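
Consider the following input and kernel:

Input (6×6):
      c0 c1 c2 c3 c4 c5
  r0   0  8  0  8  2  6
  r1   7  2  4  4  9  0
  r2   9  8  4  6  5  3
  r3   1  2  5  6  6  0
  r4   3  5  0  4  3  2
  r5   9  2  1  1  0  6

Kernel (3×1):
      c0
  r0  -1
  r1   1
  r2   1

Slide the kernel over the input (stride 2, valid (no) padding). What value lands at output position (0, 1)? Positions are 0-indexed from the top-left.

8

The receptive field on the input at this output position is [0 / 4 / 4]. Elementwise product with the kernel and sum: 0·-1 + 4·1 + 4·1.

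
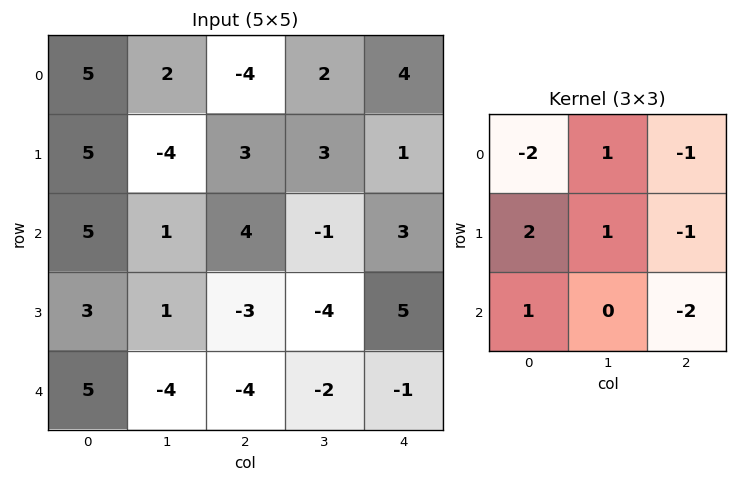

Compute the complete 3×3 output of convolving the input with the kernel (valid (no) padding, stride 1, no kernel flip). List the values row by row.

-4 -15 12
-1 24 -13
10 6 -29

Output[0,0]: The receptive field on the input at this output position is [5 2 -4 / 5 -4 3 / 5 1 4]. Elementwise product with the kernel and sum: 5·-2 + 2·1 + -4·-1 + 5·2 + -4·1 + 3·-1 + 5·1 + 4·-2.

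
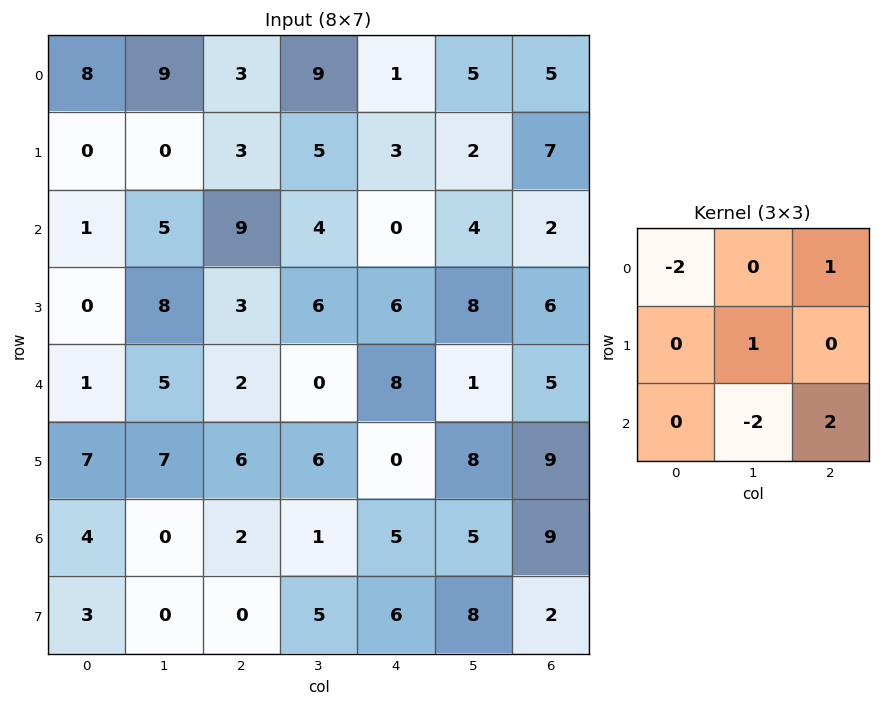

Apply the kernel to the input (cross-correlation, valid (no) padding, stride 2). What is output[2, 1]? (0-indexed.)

The receptive field on the input at this output position is [2 0 8 / 6 6 0 / 2 1 5]. Elementwise product with the kernel and sum: 2·-2 + 8·1 + 6·1 + 1·-2 + 5·2.

18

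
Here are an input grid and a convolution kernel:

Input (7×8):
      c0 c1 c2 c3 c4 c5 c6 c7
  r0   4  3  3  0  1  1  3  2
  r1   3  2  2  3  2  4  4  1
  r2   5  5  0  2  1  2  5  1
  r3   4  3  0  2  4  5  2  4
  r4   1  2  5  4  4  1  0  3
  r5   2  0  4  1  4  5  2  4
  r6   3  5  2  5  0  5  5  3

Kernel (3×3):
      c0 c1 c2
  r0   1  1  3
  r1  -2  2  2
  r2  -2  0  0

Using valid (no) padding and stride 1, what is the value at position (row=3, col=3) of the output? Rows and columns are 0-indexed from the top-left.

21

The receptive field on the input at this output position is [2 4 5 / 4 4 1 / 1 4 5]. Elementwise product with the kernel and sum: 2·1 + 4·1 + 5·3 + 4·-2 + 4·2 + 1·2 + 1·-2.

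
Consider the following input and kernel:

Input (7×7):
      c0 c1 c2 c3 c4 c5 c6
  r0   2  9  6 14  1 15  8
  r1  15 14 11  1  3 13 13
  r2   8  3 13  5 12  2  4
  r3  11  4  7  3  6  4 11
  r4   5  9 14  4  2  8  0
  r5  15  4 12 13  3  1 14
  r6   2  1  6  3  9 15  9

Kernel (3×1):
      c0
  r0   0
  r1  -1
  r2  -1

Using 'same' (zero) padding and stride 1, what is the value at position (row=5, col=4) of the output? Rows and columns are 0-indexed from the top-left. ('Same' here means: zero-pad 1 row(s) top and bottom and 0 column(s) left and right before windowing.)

The receptive field on the zero-padded input at this output position is [2 / 3 / 9]. Elementwise product with the kernel and sum: 3·-1 + 9·-1.

-12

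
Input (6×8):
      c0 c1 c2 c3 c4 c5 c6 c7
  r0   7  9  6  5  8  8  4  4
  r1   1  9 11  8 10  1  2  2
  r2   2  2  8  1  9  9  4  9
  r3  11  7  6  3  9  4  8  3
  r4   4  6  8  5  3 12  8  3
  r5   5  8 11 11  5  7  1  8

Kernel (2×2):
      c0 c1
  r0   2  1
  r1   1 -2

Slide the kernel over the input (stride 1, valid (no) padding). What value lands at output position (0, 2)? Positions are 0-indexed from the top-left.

12

The receptive field on the input at this output position is [6 5 / 11 8]. Elementwise product with the kernel and sum: 6·2 + 5·1 + 11·1 + 8·-2.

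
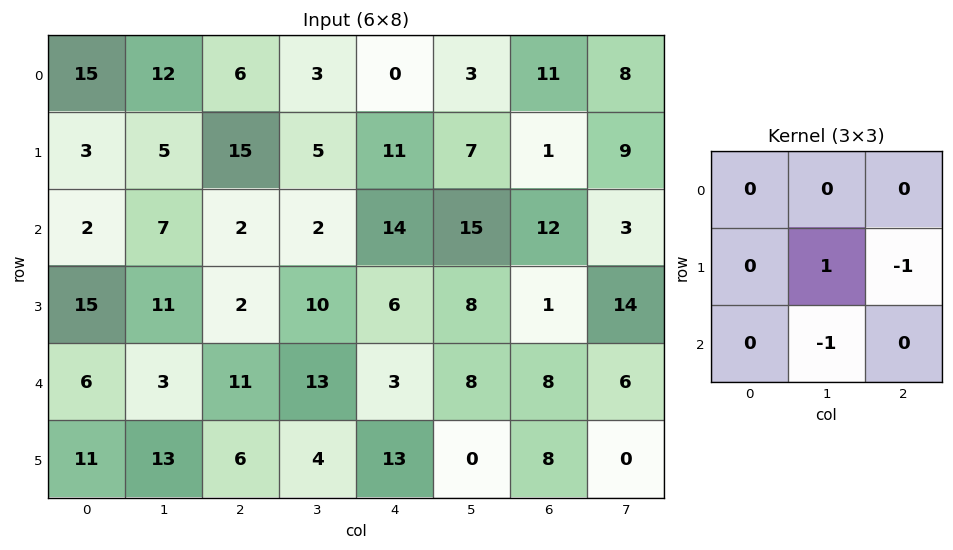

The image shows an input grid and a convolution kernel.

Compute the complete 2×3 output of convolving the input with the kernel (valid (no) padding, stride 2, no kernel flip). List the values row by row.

-17 -8 -9
6 -9 -1

Output[0,0]: The receptive field on the input at this output position is [15 12 6 / 3 5 15 / 2 7 2]. Elementwise product with the kernel and sum: 5·1 + 15·-1 + 7·-1.
Output[0,1]: The receptive field on the input at this output position is [6 3 0 / 15 5 11 / 2 2 14]. Elementwise product with the kernel and sum: 5·1 + 11·-1 + 2·-1.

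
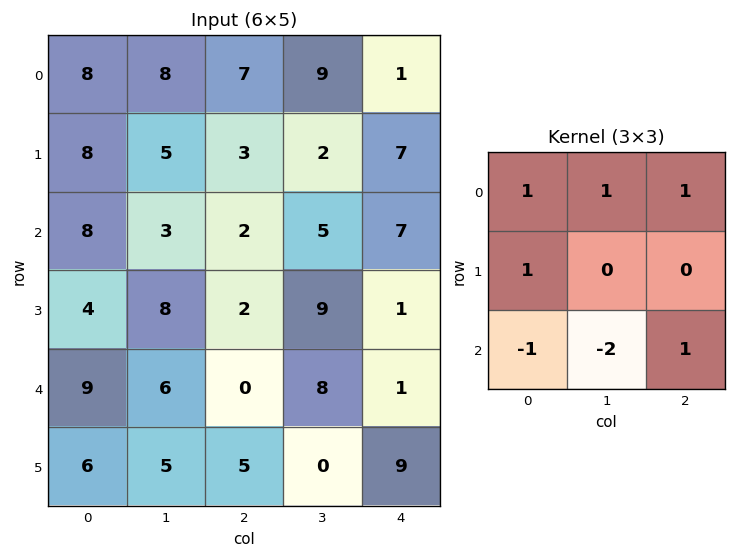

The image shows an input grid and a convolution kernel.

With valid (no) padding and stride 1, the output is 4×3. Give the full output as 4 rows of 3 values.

Output[0,0]: The receptive field on the input at this output position is [8 8 7 / 8 5 3 / 8 3 2]. Elementwise product with the kernel and sum: 8·1 + 8·1 + 7·1 + 8·1 + 8·-1 + 3·-2 + 2·1.
Output[0,1]: The receptive field on the input at this output position is [8 7 9 / 5 3 2 / 3 2 5]. Elementwise product with the kernel and sum: 8·1 + 7·1 + 9·1 + 5·1 + 3·-1 + 2·-2 + 5·1.

19 27 15
6 10 -5
-4 20 1
12 10 16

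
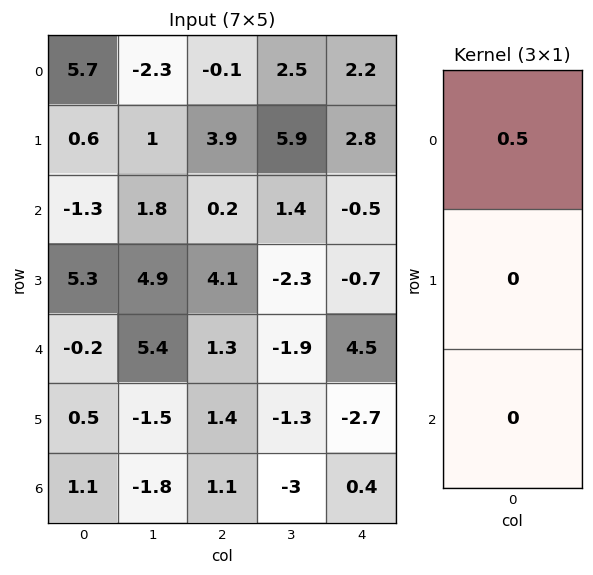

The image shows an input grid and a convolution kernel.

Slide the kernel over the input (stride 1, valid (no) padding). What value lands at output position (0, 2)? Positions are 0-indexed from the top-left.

The receptive field on the input at this output position is [-0.1 / 3.9 / 0.2]. Elementwise product with the kernel and sum: -0.1·0.5.

-0.05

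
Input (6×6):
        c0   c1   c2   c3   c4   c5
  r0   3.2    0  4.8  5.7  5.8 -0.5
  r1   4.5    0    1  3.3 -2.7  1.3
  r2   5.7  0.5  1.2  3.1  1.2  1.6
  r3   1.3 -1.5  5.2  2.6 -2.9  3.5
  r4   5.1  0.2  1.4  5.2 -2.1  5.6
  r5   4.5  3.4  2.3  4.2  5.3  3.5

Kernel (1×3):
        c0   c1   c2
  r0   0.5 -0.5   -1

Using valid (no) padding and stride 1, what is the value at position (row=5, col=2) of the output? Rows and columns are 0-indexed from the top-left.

-6.25

The receptive field on the input at this output position is [2.3 4.2 5.3]. Elementwise product with the kernel and sum: 2.3·0.5 + 4.2·-0.5 + 5.3·-1.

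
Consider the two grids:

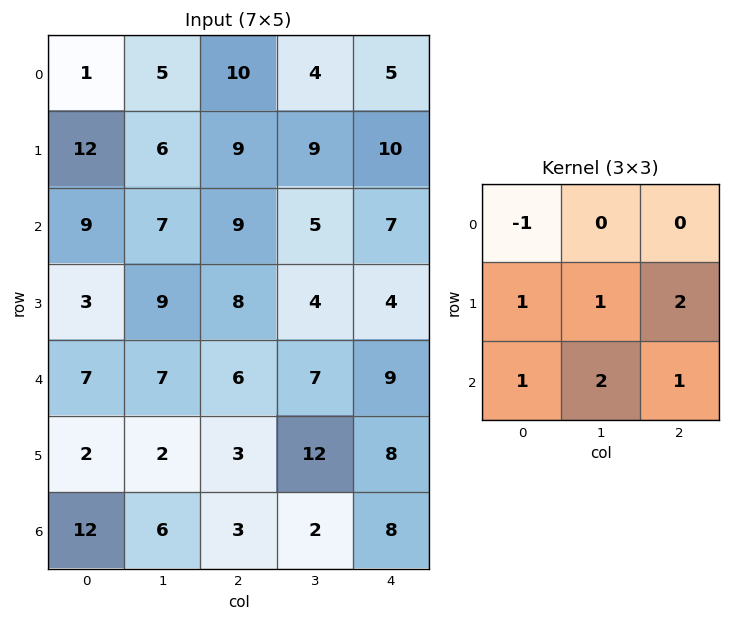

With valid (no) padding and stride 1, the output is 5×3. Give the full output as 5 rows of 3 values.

67 58 54
51 49 39
46 44 40
32 38 58
30 36 40

Output[0,0]: The receptive field on the input at this output position is [1 5 10 / 12 6 9 / 9 7 9]. Elementwise product with the kernel and sum: 1·-1 + 12·1 + 6·1 + 9·2 + 9·1 + 7·2 + 9·1.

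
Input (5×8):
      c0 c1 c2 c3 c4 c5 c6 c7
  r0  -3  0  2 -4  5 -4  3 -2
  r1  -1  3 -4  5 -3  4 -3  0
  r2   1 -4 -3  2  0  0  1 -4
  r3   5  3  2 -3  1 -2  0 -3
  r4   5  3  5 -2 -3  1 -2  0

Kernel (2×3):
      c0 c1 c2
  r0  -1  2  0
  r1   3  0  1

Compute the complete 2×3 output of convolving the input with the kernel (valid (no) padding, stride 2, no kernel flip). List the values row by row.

Output[0,0]: The receptive field on the input at this output position is [-3 0 2 / -1 3 -4]. Elementwise product with the kernel and sum: -3·-1 + 0·2 + -1·3 + -4·1.

-4 -25 -25
8 14 3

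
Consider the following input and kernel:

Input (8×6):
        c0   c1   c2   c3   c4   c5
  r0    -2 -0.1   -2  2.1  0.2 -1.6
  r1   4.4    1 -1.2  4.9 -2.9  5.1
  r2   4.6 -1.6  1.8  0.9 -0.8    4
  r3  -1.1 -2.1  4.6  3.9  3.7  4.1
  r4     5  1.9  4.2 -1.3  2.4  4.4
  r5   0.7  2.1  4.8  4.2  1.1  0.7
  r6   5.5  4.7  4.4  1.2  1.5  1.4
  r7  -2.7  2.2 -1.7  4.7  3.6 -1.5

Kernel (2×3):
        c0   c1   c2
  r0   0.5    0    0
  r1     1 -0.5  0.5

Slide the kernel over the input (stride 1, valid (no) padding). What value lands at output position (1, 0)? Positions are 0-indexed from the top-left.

The receptive field on the input at this output position is [4.4 1 -1.2 / 4.6 -1.6 1.8]. Elementwise product with the kernel and sum: 4.4·0.5 + 4.6·1 + -1.6·-0.5 + 1.8·0.5.

8.5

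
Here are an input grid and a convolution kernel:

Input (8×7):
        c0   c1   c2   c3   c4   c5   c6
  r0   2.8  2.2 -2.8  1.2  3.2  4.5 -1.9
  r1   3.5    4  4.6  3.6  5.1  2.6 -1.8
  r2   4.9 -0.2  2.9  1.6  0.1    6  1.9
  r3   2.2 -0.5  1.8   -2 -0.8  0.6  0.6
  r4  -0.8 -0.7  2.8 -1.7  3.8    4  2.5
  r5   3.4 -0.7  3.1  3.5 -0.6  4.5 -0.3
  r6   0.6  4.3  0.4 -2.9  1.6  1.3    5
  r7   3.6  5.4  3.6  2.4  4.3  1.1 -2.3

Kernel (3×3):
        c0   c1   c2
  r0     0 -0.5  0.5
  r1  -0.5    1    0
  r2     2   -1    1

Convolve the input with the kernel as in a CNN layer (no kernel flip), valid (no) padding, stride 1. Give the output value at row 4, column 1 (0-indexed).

6.5

The receptive field on the input at this output position is [-0.7 2.8 -1.7 / -0.7 3.1 3.5 / 4.3 0.4 -2.9]. Elementwise product with the kernel and sum: 2.8·-0.5 + -1.7·0.5 + -0.7·-0.5 + 3.1·1 + 4.3·2 + 0.4·-1 + -2.9·1.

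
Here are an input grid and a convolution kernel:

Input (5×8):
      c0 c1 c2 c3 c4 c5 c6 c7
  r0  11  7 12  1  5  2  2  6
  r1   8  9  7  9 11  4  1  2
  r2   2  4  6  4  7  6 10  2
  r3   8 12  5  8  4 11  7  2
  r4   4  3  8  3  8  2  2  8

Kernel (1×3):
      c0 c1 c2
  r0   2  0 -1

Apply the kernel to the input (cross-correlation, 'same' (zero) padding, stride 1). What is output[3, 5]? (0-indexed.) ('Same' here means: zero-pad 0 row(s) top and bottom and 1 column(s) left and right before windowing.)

The receptive field on the zero-padded input at this output position is [4 11 7]. Elementwise product with the kernel and sum: 4·2 + 7·-1.

1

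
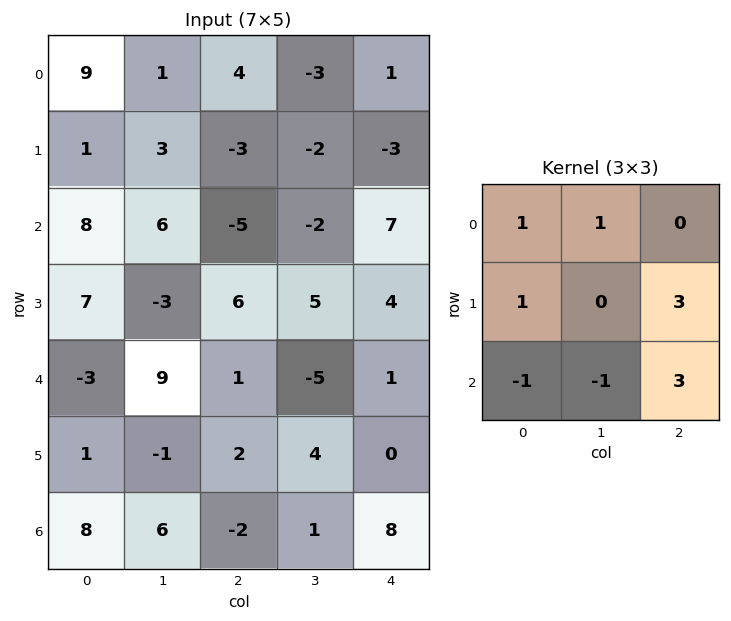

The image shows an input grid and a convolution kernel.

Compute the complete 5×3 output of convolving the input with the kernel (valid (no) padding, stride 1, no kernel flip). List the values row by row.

Output[0,0]: The receptive field on the input at this output position is [9 1 4 / 1 3 -3 / 8 6 -5]. Elementwise product with the kernel and sum: 9·1 + 1·1 + 1·1 + -3·3 + 8·-1 + 6·-1 + -5·3.
Output[0,1]: The receptive field on the input at this output position is [1 4 -3 / 3 -3 -2 / 6 -5 -2]. Elementwise product with the kernel and sum: 1·1 + 4·1 + 3·1 + -2·3 + 6·-1 + -5·-1 + -2·3.

-27 -5 17
11 12 12
36 -12 18
10 8 9
-7 20 23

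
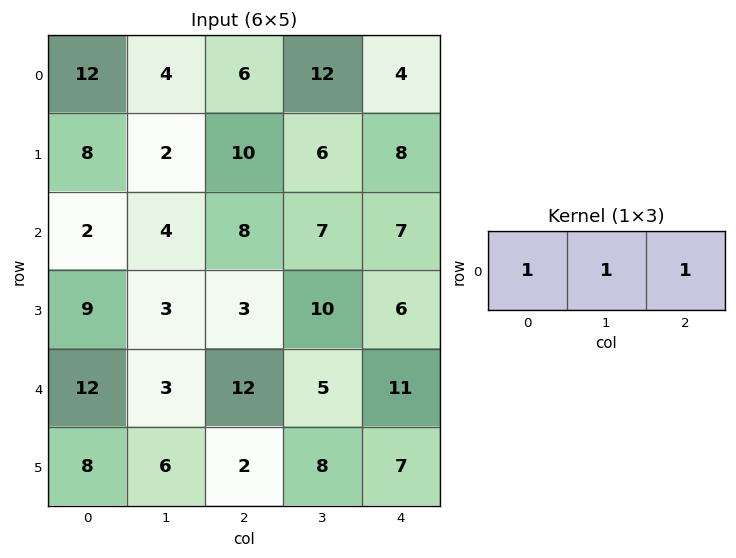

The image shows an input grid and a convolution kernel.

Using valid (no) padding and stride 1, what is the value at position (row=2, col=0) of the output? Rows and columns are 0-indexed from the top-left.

The receptive field on the input at this output position is [2 4 8]. Elementwise product with the kernel and sum: 2·1 + 4·1 + 8·1.

14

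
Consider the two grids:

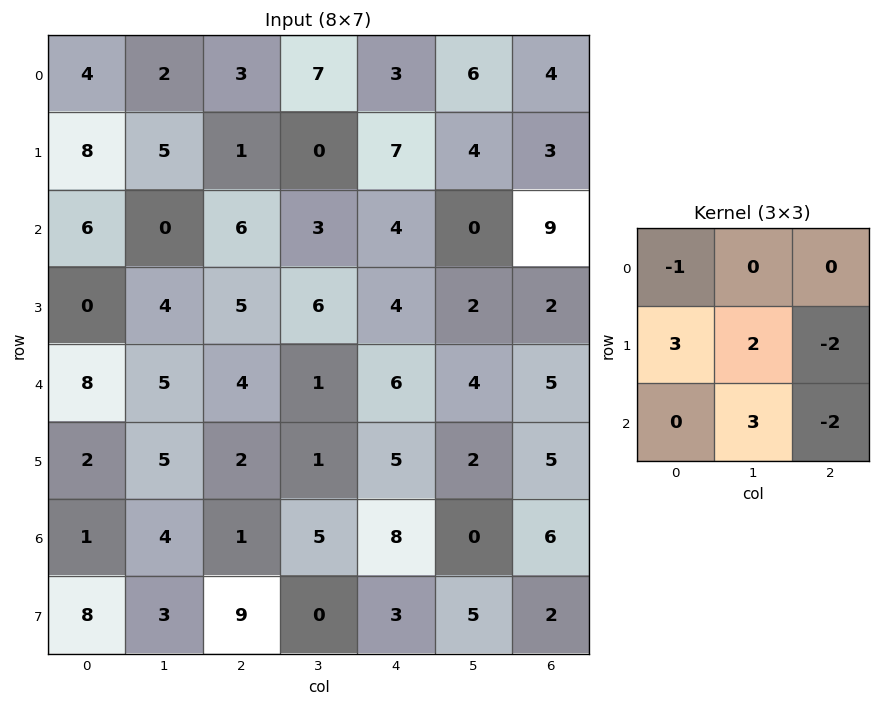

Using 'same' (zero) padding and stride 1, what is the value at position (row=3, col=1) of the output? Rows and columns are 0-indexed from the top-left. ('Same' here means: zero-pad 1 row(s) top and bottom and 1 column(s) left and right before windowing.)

The receptive field on the zero-padded input at this output position is [6 0 6 / 0 4 5 / 8 5 4]. Elementwise product with the kernel and sum: 6·-1 + 0·3 + 4·2 + 5·-2 + 5·3 + 4·-2.

-1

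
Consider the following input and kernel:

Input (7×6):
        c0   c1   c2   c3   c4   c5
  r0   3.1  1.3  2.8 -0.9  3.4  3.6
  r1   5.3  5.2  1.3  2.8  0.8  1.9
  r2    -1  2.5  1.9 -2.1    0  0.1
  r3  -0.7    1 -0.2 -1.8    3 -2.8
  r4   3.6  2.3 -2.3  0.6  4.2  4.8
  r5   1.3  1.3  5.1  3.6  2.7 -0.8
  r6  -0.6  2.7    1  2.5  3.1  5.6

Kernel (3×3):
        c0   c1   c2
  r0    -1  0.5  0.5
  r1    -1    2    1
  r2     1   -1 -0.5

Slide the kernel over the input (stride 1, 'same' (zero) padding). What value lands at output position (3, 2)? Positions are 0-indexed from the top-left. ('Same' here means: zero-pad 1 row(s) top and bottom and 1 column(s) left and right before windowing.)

The receptive field on the zero-padded input at this output position is [2.5 1.9 -2.1 / 1 -0.2 -1.8 / 2.3 -2.3 0.6]. Elementwise product with the kernel and sum: 2.5·-1 + 1.9·0.5 + -2.1·0.5 + 1·-1 + -0.2·2 + -1.8·1 + 2.3·1 + -2.3·-1 + 0.6·-0.5.

-1.5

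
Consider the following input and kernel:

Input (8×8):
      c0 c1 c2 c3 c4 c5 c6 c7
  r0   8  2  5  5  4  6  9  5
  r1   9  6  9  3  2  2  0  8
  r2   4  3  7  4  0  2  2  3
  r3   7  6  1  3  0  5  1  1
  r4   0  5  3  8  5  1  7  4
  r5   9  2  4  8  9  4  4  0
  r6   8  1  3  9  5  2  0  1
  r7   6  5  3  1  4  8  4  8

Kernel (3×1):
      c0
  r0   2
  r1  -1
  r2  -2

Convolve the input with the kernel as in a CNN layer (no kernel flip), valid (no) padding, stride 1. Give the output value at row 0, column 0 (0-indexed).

The receptive field on the input at this output position is [8 / 9 / 4]. Elementwise product with the kernel and sum: 8·2 + 9·-1 + 4·-2.

-1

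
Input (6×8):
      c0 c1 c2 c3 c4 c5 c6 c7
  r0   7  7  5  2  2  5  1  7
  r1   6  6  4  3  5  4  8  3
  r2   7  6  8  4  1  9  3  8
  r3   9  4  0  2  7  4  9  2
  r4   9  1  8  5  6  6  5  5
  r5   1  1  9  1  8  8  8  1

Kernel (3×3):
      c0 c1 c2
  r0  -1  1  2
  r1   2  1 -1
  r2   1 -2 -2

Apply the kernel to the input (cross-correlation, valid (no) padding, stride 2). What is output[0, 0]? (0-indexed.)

The receptive field on the input at this output position is [7 7 5 / 6 6 4 / 7 6 8]. Elementwise product with the kernel and sum: 7·-1 + 7·1 + 5·2 + 6·2 + 6·1 + 4·-1 + 7·1 + 6·-2 + 8·-2.

3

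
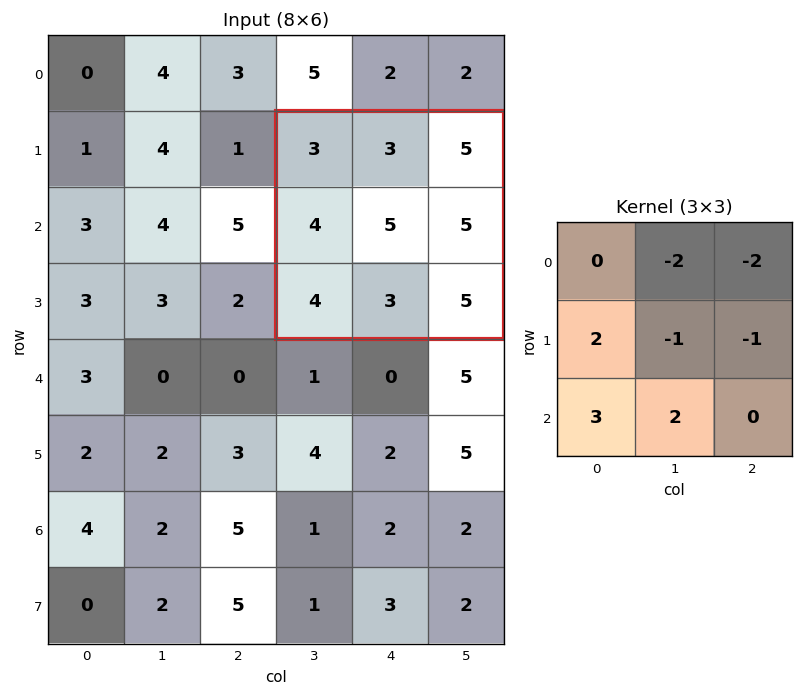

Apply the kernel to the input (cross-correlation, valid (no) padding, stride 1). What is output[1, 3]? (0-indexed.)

0

The receptive field on the input at this output position is [3 3 5 / 4 5 5 / 4 3 5]. Elementwise product with the kernel and sum: 3·-2 + 5·-2 + 4·2 + 5·-1 + 5·-1 + 4·3 + 3·2.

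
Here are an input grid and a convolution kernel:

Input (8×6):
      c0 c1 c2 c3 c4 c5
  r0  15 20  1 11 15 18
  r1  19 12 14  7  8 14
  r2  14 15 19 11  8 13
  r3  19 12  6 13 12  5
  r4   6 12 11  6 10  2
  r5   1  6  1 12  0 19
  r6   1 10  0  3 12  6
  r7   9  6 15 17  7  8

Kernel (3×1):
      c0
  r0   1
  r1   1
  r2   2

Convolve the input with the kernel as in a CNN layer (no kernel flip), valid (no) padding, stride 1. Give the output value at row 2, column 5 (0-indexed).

22

The receptive field on the input at this output position is [13 / 5 / 2]. Elementwise product with the kernel and sum: 13·1 + 5·1 + 2·2.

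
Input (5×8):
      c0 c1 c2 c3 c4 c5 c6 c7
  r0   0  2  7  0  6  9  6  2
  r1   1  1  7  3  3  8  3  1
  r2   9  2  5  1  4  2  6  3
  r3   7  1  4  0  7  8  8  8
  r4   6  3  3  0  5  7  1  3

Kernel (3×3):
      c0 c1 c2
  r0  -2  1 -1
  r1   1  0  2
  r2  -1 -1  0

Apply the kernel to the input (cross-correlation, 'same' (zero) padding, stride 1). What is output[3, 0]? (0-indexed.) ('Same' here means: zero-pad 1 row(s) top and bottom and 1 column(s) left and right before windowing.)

The receptive field on the zero-padded input at this output position is [0 9 2 / 0 7 1 / 0 6 3]. Elementwise product with the kernel and sum: 0·-2 + 9·1 + 2·-1 + 0·1 + 1·2 + 0·-1 + 6·-1.

3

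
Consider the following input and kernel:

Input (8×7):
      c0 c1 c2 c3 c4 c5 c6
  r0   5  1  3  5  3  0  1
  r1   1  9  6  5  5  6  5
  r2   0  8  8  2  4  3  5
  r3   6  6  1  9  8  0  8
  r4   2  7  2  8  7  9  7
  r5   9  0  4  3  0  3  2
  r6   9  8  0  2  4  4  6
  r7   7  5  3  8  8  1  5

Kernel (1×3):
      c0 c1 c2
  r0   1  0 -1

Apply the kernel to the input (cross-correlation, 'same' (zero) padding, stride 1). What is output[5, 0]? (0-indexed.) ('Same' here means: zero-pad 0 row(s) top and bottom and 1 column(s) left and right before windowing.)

The receptive field on the zero-padded input at this output position is [0 9 0]. Elementwise product with the kernel and sum: 0·1 + 0·-1.

0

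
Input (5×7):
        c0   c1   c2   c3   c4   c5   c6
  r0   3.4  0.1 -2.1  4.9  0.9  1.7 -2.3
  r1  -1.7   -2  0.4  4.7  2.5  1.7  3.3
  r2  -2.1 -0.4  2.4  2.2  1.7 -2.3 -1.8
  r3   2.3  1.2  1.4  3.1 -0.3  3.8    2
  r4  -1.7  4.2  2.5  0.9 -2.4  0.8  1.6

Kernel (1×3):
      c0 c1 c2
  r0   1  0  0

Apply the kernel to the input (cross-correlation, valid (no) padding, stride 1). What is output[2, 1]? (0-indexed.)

The receptive field on the input at this output position is [-0.4 2.4 2.2]. Elementwise product with the kernel and sum: -0.4·1.

-0.4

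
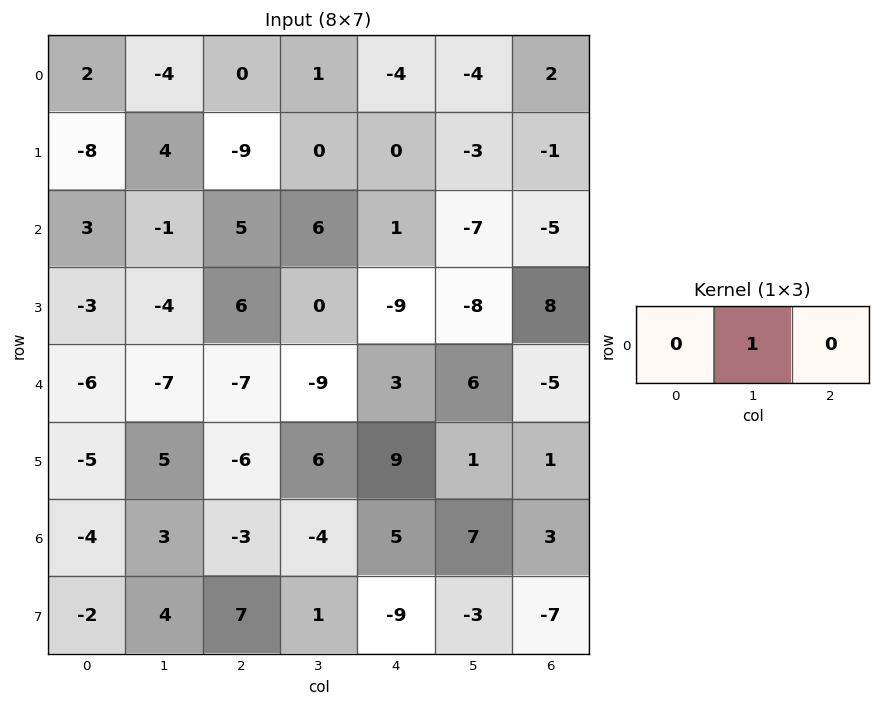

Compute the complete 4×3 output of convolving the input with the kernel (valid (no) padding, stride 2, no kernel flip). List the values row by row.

-4 1 -4
-1 6 -7
-7 -9 6
3 -4 7

Output[0,0]: The receptive field on the input at this output position is [2 -4 0]. Elementwise product with the kernel and sum: -4·1.
Output[0,1]: The receptive field on the input at this output position is [0 1 -4]. Elementwise product with the kernel and sum: 1·1.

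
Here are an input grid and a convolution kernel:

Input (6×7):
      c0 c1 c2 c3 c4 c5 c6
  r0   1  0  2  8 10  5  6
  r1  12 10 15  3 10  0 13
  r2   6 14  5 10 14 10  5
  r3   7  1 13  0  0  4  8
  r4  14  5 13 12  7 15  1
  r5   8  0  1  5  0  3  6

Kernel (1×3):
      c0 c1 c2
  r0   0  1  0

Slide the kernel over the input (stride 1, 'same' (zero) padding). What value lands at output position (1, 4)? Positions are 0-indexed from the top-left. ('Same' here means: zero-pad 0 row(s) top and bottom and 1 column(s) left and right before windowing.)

10

The receptive field on the zero-padded input at this output position is [3 10 0]. Elementwise product with the kernel and sum: 10·1.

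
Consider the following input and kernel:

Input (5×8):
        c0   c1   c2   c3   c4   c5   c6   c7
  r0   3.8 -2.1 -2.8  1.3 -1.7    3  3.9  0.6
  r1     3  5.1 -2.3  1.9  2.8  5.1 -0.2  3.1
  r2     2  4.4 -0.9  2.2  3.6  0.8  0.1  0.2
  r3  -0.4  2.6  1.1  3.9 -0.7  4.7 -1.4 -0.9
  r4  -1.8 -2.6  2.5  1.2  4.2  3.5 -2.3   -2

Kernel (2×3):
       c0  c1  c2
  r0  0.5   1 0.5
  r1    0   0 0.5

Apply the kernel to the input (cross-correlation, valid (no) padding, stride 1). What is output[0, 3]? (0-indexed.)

The receptive field on the input at this output position is [1.3 -1.7 3 / 1.9 2.8 5.1]. Elementwise product with the kernel and sum: 1.3·0.5 + -1.7·1 + 3·0.5 + 5.1·0.5.

3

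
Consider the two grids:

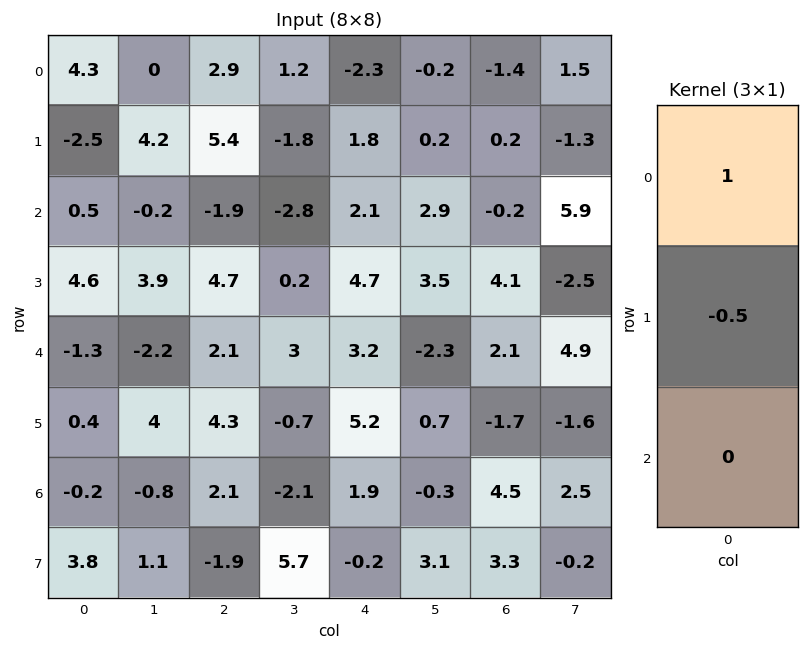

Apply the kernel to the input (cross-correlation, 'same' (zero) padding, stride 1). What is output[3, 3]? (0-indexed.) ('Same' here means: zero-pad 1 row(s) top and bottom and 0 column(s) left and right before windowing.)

-2.9

The receptive field on the zero-padded input at this output position is [-2.8 / 0.2 / 3]. Elementwise product with the kernel and sum: -2.8·1 + 0.2·-0.5.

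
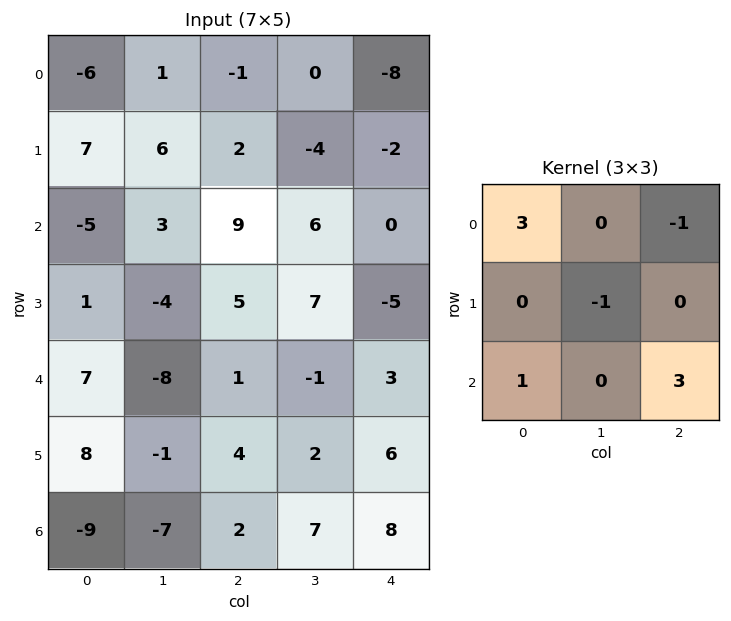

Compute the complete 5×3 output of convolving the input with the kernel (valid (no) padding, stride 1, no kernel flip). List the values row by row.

Output[0,0]: The receptive field on the input at this output position is [-6 1 -1 / 7 6 2 / -5 3 9]. Elementwise product with the kernel and sum: -6·3 + -1·-1 + 6·-1 + -5·1 + 9·3.
Output[0,1]: The receptive field on the input at this output position is [1 -1 0 / 6 2 -4 / 3 9 6]. Elementwise product with the kernel and sum: 1·3 + 0·-1 + 2·-1 + 3·1 + 6·3.

-1 22 18
32 30 -8
-10 -13 30
26 -15 43
18 -13 24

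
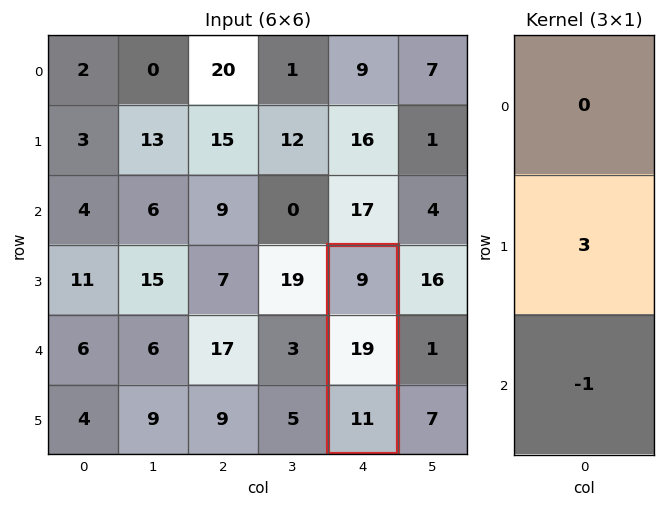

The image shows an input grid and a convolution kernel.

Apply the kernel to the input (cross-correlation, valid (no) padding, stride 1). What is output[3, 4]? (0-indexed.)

46

The receptive field on the input at this output position is [9 / 19 / 11]. Elementwise product with the kernel and sum: 19·3 + 11·-1.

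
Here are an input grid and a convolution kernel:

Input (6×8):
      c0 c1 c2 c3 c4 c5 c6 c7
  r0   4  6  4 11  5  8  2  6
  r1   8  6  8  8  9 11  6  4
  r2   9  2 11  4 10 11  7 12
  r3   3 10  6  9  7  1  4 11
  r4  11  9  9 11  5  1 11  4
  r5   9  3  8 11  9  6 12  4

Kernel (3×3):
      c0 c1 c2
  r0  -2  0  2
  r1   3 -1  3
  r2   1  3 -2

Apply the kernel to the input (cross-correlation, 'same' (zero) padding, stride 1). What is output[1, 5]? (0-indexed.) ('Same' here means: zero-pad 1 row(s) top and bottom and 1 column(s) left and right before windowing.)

57

The receptive field on the zero-padded input at this output position is [5 8 2 / 9 11 6 / 10 11 7]. Elementwise product with the kernel and sum: 5·-2 + 2·2 + 9·3 + 11·-1 + 6·3 + 10·1 + 11·3 + 7·-2.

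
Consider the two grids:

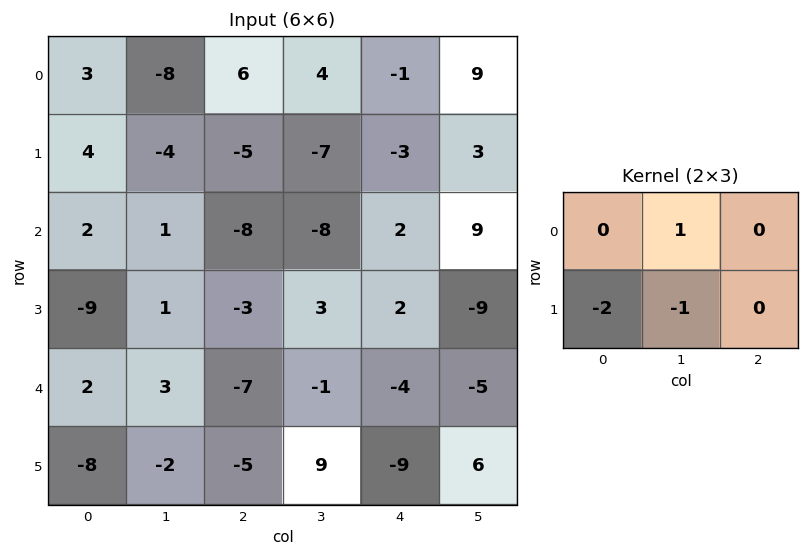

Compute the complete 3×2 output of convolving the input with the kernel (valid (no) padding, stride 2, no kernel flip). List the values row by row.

-12 21
18 -5
21 0

Output[0,0]: The receptive field on the input at this output position is [3 -8 6 / 4 -4 -5]. Elementwise product with the kernel and sum: -8·1 + 4·-2 + -4·-1.
Output[0,1]: The receptive field on the input at this output position is [6 4 -1 / -5 -7 -3]. Elementwise product with the kernel and sum: 4·1 + -5·-2 + -7·-1.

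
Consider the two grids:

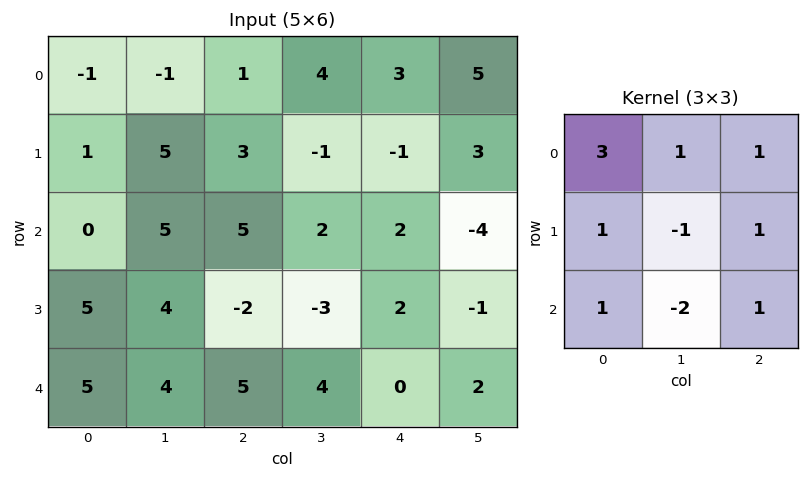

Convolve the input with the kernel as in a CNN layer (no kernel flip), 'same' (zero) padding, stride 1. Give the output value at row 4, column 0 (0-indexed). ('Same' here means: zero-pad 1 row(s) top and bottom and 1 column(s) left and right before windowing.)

8

The receptive field on the zero-padded input at this output position is [0 5 4 / 0 5 4 / 0 0 0]. Elementwise product with the kernel and sum: 0·3 + 5·1 + 4·1 + 0·1 + 5·-1 + 4·1 + 0·1 + 0·-2 + 0·1.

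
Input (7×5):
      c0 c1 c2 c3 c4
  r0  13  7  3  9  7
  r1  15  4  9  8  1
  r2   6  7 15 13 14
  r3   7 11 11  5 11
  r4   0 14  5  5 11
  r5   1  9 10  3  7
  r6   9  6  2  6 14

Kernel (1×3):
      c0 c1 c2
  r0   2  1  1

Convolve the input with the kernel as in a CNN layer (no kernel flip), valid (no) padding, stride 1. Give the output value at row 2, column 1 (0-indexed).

42

The receptive field on the input at this output position is [7 15 13]. Elementwise product with the kernel and sum: 7·2 + 15·1 + 13·1.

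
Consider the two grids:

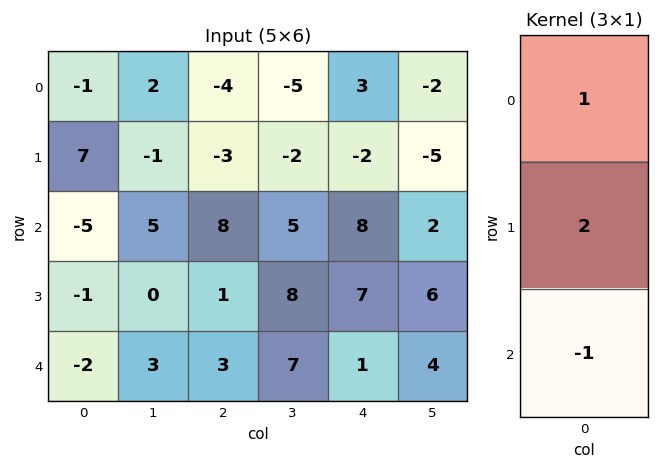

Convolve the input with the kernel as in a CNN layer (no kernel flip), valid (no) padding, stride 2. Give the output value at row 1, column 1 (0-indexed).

The receptive field on the input at this output position is [8 / 1 / 3]. Elementwise product with the kernel and sum: 8·1 + 1·2 + 3·-1.

7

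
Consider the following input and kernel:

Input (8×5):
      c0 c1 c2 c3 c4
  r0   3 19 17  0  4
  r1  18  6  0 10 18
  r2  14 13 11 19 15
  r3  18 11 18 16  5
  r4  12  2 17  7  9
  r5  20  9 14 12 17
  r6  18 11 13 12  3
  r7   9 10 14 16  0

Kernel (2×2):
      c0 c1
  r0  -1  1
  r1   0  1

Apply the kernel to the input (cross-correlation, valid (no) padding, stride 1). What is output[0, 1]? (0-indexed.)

-2

The receptive field on the input at this output position is [19 17 / 6 0]. Elementwise product with the kernel and sum: 19·-1 + 17·1 + 0·1.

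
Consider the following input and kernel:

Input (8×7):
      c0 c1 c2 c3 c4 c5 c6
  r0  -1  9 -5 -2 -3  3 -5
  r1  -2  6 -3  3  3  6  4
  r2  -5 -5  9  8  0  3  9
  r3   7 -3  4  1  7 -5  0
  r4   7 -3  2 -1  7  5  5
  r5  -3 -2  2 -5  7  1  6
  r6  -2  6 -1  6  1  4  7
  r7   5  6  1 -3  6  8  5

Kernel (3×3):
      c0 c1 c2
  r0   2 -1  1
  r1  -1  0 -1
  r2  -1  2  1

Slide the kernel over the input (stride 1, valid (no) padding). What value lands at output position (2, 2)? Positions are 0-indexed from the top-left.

2

The receptive field on the input at this output position is [9 8 0 / 4 1 7 / 2 -1 7]. Elementwise product with the kernel and sum: 9·2 + 8·-1 + 0·1 + 4·-1 + 7·-1 + 2·-1 + -1·2 + 7·1.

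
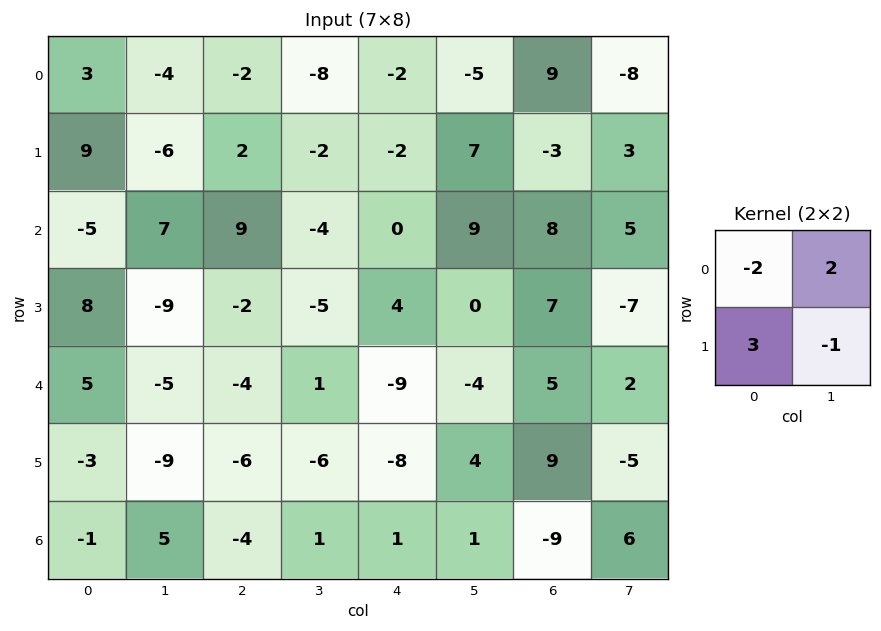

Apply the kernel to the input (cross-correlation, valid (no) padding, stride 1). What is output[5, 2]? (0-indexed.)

-13

The receptive field on the input at this output position is [-6 -6 / -4 1]. Elementwise product with the kernel and sum: -6·-2 + -6·2 + -4·3 + 1·-1.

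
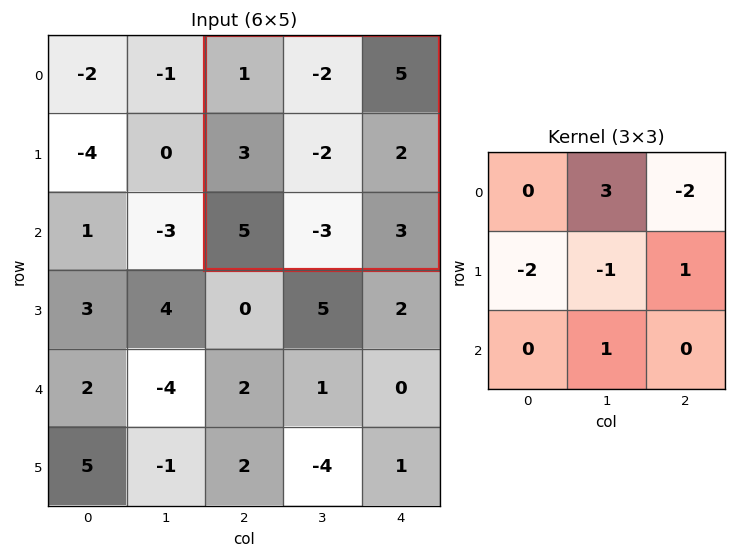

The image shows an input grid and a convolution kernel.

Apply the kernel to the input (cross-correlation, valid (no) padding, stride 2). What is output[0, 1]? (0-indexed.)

-21

The receptive field on the input at this output position is [1 -2 5 / 3 -2 2 / 5 -3 3]. Elementwise product with the kernel and sum: -2·3 + 5·-2 + 3·-2 + -2·-1 + 2·1 + -3·1.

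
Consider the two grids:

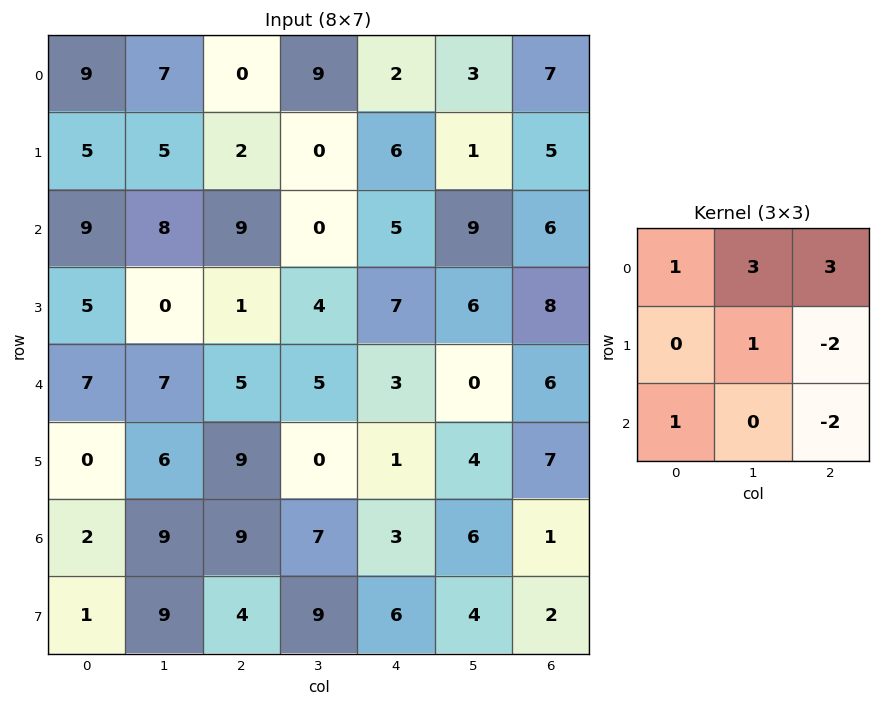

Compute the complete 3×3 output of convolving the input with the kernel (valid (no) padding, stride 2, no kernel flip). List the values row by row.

Output[0,0]: The receptive field on the input at this output position is [9 7 0 / 5 5 2 / 9 8 9]. Elementwise product with the kernel and sum: 9·1 + 7·3 + 0·3 + 5·1 + 2·-2 + 9·1 + 9·-2.
Output[0,1]: The receptive field on the input at this output position is [0 9 2 / 2 0 6 / 9 0 5]. Elementwise product with the kernel and sum: 0·1 + 9·3 + 2·3 + 0·1 + 6·-2 + 9·1 + 5·-2.

22 20 16
55 13 31
15 30 12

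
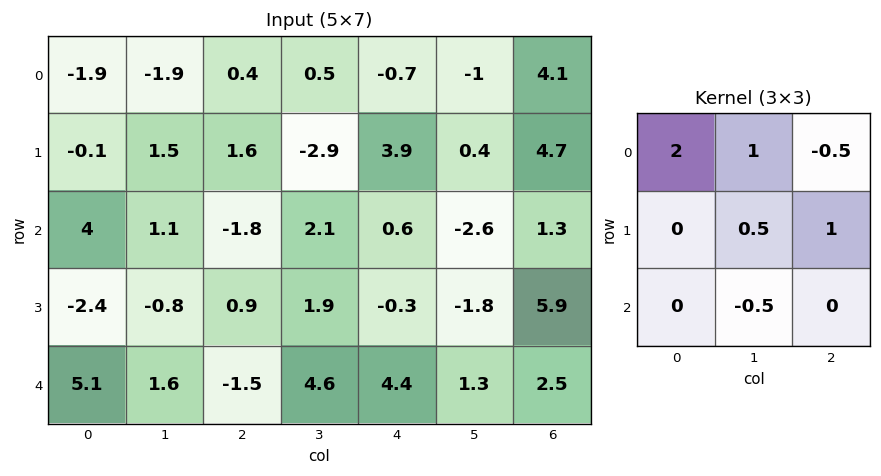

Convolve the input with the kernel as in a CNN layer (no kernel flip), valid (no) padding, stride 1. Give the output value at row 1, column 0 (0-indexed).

-0.35

The receptive field on the input at this output position is [-0.1 1.5 1.6 / 4 1.1 -1.8 / -2.4 -0.8 0.9]. Elementwise product with the kernel and sum: -0.1·2 + 1.5·1 + 1.6·-0.5 + 1.1·0.5 + -1.8·1 + -0.8·-0.5.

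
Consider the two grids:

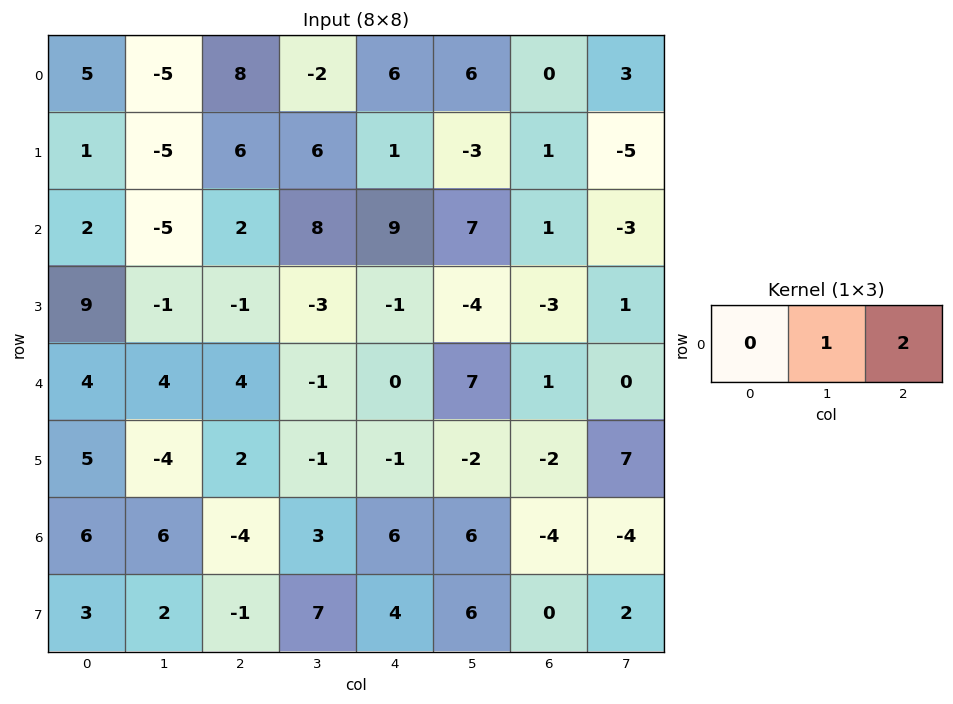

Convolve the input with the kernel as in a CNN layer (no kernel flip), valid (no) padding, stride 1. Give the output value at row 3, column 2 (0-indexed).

-5

The receptive field on the input at this output position is [-1 -3 -1]. Elementwise product with the kernel and sum: -3·1 + -1·2.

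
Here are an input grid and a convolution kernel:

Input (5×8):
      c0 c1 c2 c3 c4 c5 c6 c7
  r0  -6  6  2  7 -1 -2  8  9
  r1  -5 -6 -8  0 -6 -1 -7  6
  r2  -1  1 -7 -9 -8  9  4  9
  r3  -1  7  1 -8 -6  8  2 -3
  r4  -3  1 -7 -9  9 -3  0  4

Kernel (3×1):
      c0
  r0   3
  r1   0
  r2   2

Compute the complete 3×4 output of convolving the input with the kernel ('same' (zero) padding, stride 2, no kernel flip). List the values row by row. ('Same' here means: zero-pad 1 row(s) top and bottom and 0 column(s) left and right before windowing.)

-10 -16 -12 -14
-17 -22 -30 -17
-3 3 -18 6

Output[0,0]: The receptive field on the zero-padded input at this output position is [0 / -6 / -5]. Elementwise product with the kernel and sum: 0·3 + -5·2.
Output[0,1]: The receptive field on the zero-padded input at this output position is [0 / 2 / -8]. Elementwise product with the kernel and sum: 0·3 + -8·2.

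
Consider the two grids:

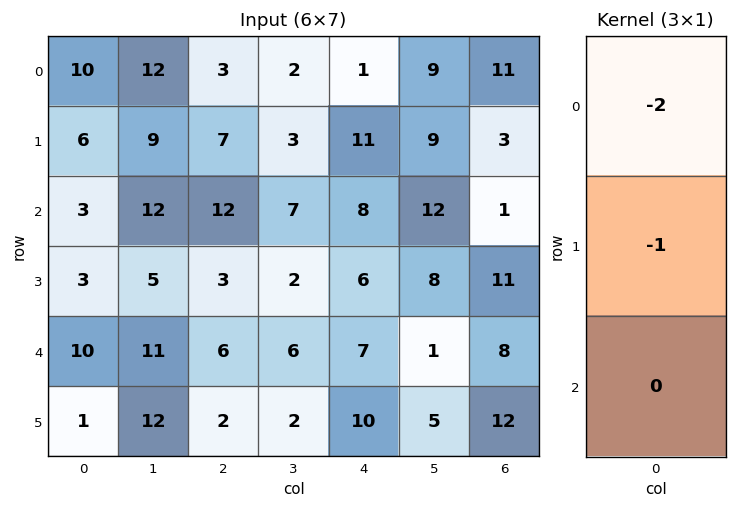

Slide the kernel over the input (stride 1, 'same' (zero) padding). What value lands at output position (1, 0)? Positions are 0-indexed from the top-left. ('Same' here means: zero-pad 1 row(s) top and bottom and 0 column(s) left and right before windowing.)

The receptive field on the zero-padded input at this output position is [10 / 6 / 3]. Elementwise product with the kernel and sum: 10·-2 + 6·-1.

-26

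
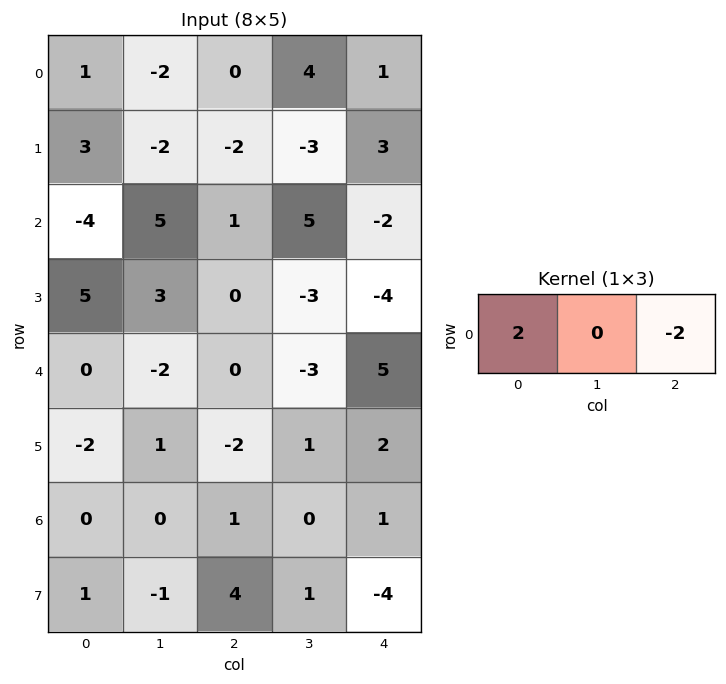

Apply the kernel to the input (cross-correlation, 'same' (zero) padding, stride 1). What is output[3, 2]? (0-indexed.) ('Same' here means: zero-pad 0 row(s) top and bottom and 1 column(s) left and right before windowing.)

12

The receptive field on the zero-padded input at this output position is [3 0 -3]. Elementwise product with the kernel and sum: 3·2 + -3·-2.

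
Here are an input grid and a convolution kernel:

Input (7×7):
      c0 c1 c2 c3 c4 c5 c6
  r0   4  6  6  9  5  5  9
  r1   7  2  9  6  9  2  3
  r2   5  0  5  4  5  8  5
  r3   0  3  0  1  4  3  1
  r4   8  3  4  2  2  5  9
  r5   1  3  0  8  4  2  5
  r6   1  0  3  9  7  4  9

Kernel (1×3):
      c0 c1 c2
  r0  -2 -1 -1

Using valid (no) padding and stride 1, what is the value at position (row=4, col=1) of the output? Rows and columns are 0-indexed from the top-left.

-12

The receptive field on the input at this output position is [3 4 2]. Elementwise product with the kernel and sum: 3·-2 + 4·-1 + 2·-1.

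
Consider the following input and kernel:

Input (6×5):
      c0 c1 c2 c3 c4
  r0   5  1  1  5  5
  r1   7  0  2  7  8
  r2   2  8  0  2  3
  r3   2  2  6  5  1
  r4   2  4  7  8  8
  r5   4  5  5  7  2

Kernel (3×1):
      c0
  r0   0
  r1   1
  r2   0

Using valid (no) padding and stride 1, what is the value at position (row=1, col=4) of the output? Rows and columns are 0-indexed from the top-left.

3

The receptive field on the input at this output position is [8 / 3 / 1]. Elementwise product with the kernel and sum: 3·1.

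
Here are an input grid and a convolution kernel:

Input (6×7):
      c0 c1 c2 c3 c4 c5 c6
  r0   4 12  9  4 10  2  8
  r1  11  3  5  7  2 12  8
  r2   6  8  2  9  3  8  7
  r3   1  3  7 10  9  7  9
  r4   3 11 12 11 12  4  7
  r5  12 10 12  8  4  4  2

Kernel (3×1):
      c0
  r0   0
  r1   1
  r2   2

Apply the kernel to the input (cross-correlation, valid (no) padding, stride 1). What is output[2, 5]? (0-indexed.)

The receptive field on the input at this output position is [8 / 7 / 4]. Elementwise product with the kernel and sum: 7·1 + 4·2.

15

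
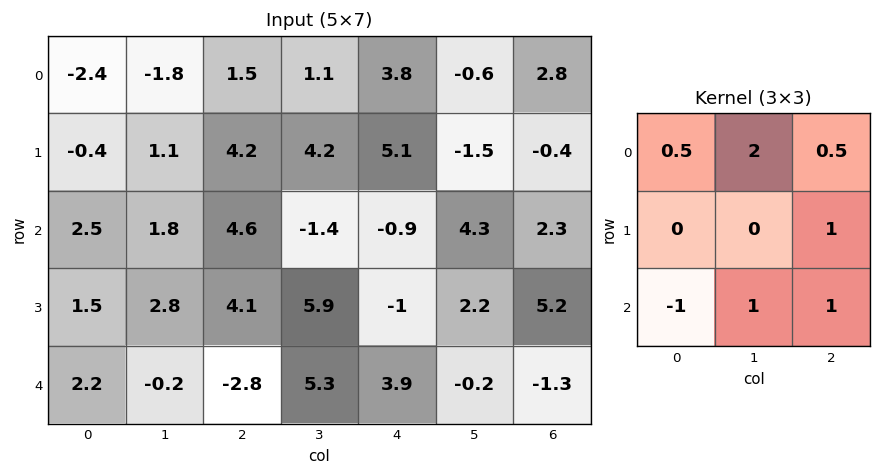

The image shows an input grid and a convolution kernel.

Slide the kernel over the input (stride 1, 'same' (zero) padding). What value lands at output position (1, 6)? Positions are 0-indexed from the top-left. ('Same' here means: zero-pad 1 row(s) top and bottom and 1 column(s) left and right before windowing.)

3.3

The receptive field on the zero-padded input at this output position is [-0.6 2.8 0 / -1.5 -0.4 0 / 4.3 2.3 0]. Elementwise product with the kernel and sum: -0.6·0.5 + 2.8·2 + 0·0.5 + 0·1 + 4.3·-1 + 2.3·1 + 0·1.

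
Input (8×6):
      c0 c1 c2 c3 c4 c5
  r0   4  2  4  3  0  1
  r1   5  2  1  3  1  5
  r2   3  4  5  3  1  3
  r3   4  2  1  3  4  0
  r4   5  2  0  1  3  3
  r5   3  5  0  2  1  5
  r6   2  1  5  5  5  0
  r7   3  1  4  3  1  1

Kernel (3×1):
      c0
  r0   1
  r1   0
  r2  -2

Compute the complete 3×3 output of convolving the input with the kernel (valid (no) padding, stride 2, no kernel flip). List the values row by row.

Output[0,0]: The receptive field on the input at this output position is [4 / 5 / 3]. Elementwise product with the kernel and sum: 4·1 + 3·-2.
Output[0,1]: The receptive field on the input at this output position is [4 / 1 / 5]. Elementwise product with the kernel and sum: 4·1 + 5·-2.

-2 -6 -2
-7 5 -5
1 -10 -7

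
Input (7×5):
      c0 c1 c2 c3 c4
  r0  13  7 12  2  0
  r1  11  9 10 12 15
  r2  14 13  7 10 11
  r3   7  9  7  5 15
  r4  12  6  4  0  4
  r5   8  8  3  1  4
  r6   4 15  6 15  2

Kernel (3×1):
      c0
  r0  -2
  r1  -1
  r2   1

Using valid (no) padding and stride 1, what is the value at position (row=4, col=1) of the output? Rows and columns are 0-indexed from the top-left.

The receptive field on the input at this output position is [6 / 8 / 15]. Elementwise product with the kernel and sum: 6·-2 + 8·-1 + 15·1.

-5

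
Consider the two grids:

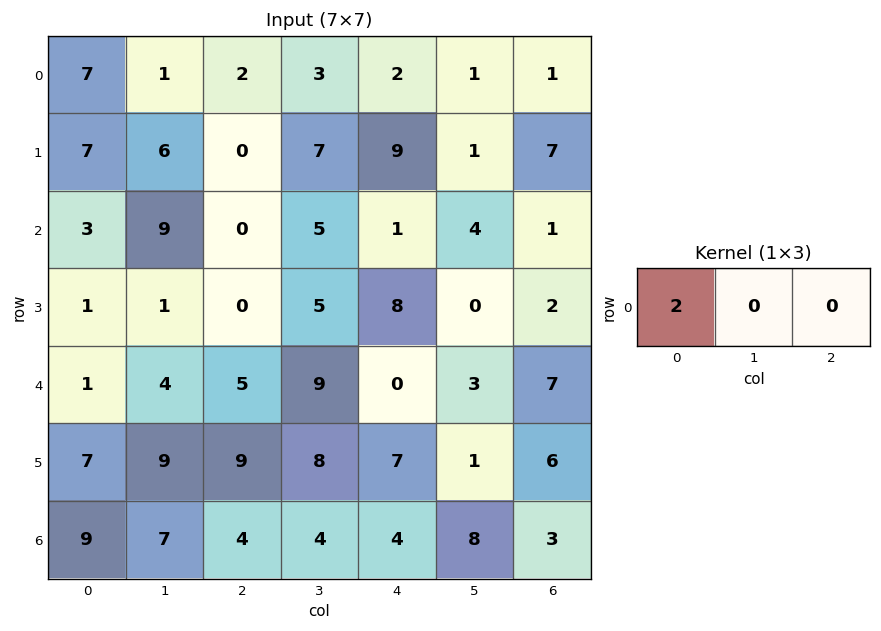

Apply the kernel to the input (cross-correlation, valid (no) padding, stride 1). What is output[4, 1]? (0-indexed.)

8

The receptive field on the input at this output position is [4 5 9]. Elementwise product with the kernel and sum: 4·2.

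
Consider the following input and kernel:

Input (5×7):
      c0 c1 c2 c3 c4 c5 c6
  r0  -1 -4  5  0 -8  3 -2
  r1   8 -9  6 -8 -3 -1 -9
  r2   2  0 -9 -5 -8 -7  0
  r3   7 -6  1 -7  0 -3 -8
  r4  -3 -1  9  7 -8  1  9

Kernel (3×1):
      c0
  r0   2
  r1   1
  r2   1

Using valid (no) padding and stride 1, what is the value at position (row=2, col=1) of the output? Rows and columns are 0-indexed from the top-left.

-7

The receptive field on the input at this output position is [0 / -6 / -1]. Elementwise product with the kernel and sum: 0·2 + -6·1 + -1·1.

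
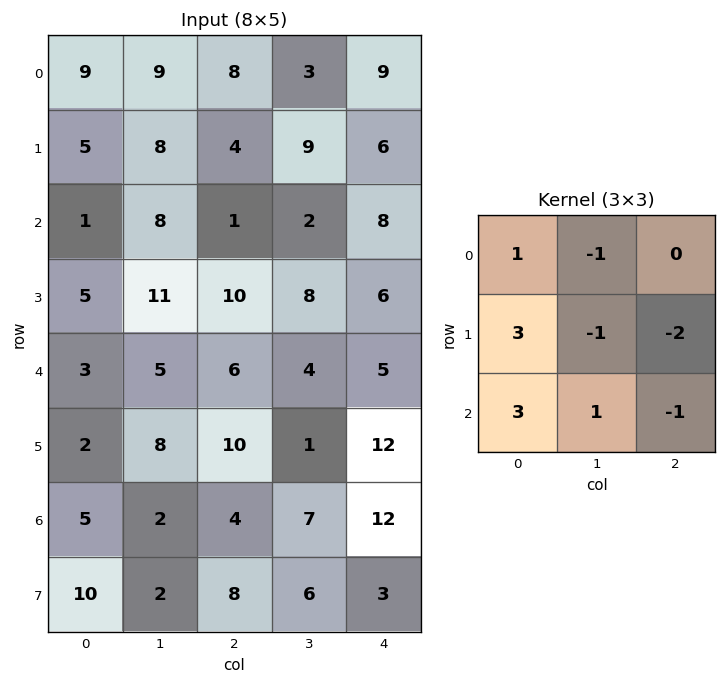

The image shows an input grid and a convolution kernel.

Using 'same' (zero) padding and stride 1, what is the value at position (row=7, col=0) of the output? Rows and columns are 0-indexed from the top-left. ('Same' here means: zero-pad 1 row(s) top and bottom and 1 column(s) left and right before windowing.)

The receptive field on the zero-padded input at this output position is [0 5 2 / 0 10 2 / 0 0 0]. Elementwise product with the kernel and sum: 0·1 + 5·-1 + 0·3 + 10·-1 + 2·-2 + 0·3 + 0·1 + 0·-1.

-19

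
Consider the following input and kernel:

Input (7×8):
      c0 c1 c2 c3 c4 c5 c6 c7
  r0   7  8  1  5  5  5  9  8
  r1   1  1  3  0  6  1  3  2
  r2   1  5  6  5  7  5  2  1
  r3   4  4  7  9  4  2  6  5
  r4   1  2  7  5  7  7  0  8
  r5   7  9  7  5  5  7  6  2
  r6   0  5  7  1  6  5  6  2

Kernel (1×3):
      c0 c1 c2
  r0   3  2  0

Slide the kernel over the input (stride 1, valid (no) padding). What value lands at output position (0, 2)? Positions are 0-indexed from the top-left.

13

The receptive field on the input at this output position is [1 5 5]. Elementwise product with the kernel and sum: 1·3 + 5·2.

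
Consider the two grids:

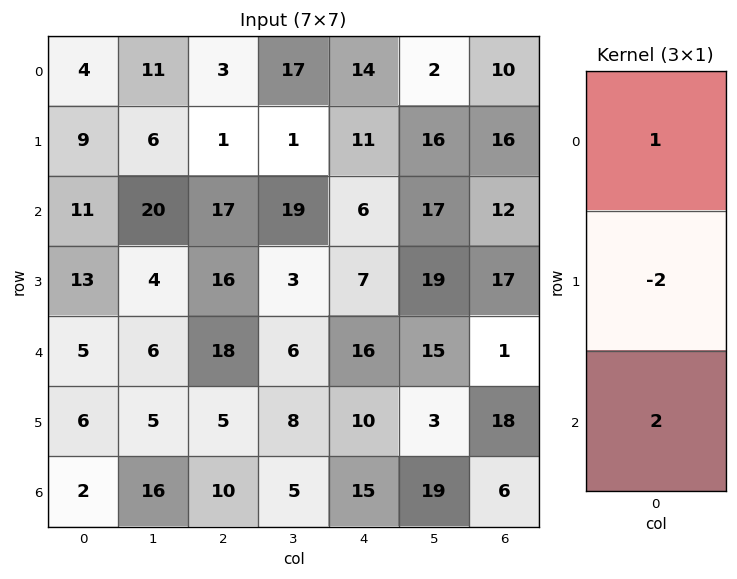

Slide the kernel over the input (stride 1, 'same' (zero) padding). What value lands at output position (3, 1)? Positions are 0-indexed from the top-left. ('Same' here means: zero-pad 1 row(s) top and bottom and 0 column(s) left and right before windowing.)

24

The receptive field on the zero-padded input at this output position is [20 / 4 / 6]. Elementwise product with the kernel and sum: 20·1 + 4·-2 + 6·2.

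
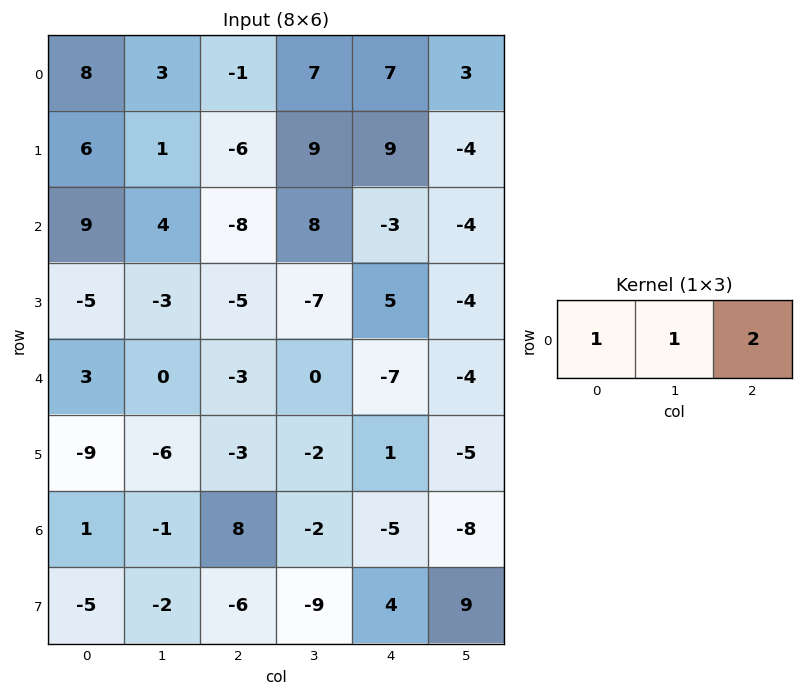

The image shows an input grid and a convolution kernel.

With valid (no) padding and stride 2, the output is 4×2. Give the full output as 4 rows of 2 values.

Output[0,0]: The receptive field on the input at this output position is [8 3 -1]. Elementwise product with the kernel and sum: 8·1 + 3·1 + -1·2.

9 20
-3 -6
-3 -17
16 -4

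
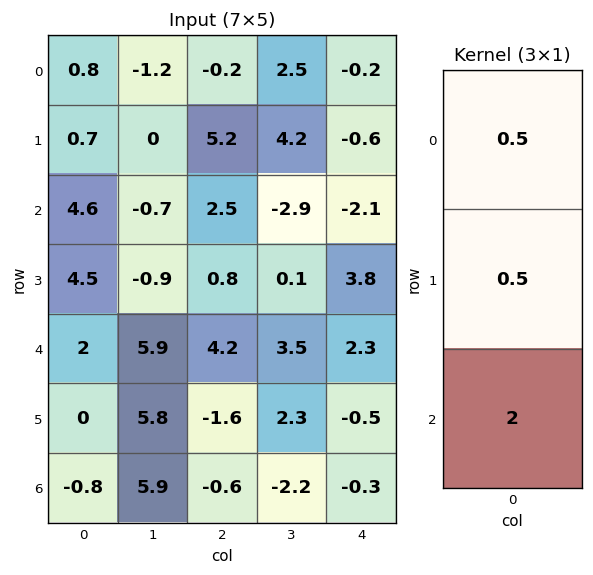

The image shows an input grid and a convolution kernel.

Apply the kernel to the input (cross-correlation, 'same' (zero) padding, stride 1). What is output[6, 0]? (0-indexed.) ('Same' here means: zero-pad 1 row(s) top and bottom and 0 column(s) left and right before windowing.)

The receptive field on the zero-padded input at this output position is [0 / -0.8 / 0]. Elementwise product with the kernel and sum: 0·0.5 + -0.8·0.5 + 0·2.

-0.4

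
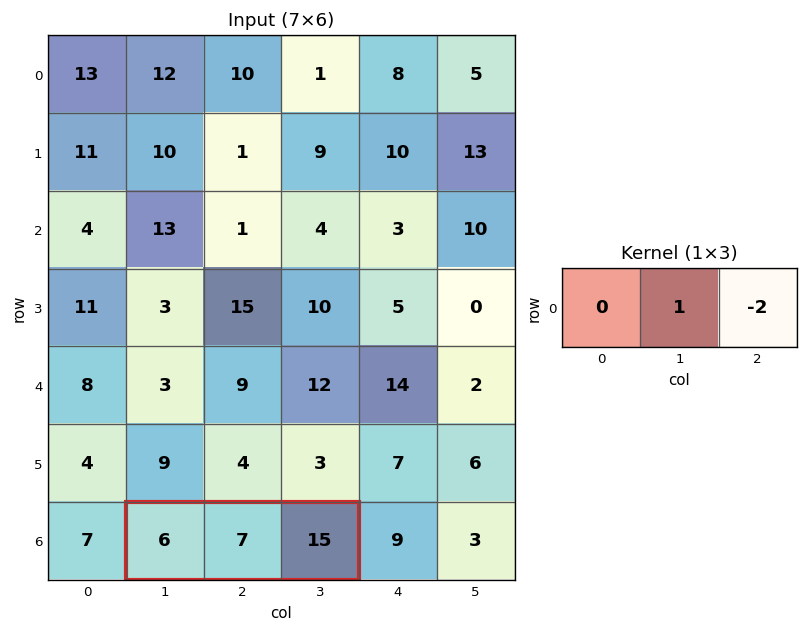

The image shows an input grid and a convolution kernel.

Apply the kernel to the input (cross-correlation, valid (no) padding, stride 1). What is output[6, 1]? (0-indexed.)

The receptive field on the input at this output position is [6 7 15]. Elementwise product with the kernel and sum: 7·1 + 15·-2.

-23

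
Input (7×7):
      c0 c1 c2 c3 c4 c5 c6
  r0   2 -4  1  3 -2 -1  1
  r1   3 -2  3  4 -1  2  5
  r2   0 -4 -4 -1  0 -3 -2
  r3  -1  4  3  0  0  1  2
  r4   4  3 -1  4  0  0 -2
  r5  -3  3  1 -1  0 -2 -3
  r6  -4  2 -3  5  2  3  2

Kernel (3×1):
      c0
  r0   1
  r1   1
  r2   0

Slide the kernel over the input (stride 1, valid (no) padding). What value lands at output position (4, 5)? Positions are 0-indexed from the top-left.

-2

The receptive field on the input at this output position is [0 / -2 / 3]. Elementwise product with the kernel and sum: 0·1 + -2·1.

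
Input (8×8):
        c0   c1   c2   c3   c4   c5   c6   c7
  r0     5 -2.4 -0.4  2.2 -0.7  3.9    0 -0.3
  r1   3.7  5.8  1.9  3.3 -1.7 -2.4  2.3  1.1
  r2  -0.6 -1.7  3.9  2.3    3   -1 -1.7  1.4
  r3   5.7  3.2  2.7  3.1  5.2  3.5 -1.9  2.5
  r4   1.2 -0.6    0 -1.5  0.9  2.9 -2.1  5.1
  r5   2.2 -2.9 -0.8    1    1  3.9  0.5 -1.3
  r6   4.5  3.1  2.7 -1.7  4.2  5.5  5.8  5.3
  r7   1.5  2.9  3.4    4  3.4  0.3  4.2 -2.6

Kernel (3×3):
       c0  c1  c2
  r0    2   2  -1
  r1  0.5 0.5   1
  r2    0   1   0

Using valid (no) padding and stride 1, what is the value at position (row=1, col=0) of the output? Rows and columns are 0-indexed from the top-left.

23.05

The receptive field on the input at this output position is [3.7 5.8 1.9 / -0.6 -1.7 3.9 / 5.7 3.2 2.7]. Elementwise product with the kernel and sum: 3.7·2 + 5.8·2 + 1.9·-1 + -0.6·0.5 + -1.7·0.5 + 3.9·1 + 3.2·1.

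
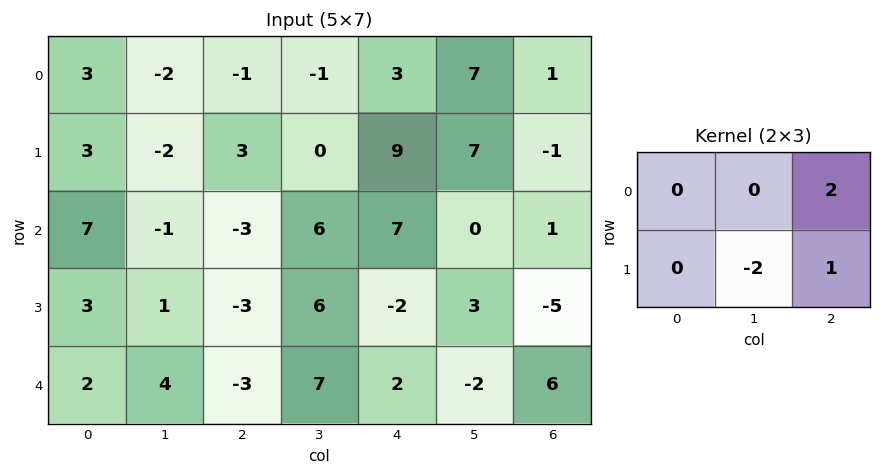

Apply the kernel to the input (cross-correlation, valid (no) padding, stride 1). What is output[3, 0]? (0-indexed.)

-17

The receptive field on the input at this output position is [3 1 -3 / 2 4 -3]. Elementwise product with the kernel and sum: -3·2 + 4·-2 + -3·1.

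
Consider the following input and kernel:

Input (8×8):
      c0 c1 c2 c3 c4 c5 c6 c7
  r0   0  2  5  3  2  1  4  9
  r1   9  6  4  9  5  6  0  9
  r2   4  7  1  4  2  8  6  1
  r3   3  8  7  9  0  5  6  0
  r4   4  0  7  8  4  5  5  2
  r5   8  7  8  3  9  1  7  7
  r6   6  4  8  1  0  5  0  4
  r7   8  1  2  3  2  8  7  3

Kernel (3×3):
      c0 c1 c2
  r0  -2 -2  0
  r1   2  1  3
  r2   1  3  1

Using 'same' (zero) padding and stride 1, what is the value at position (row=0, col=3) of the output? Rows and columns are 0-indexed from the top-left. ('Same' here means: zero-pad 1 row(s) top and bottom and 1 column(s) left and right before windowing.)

The receptive field on the zero-padded input at this output position is [0 0 0 / 5 3 2 / 4 9 5]. Elementwise product with the kernel and sum: 0·-2 + 0·-2 + 5·2 + 3·1 + 2·3 + 4·1 + 9·3 + 5·1.

55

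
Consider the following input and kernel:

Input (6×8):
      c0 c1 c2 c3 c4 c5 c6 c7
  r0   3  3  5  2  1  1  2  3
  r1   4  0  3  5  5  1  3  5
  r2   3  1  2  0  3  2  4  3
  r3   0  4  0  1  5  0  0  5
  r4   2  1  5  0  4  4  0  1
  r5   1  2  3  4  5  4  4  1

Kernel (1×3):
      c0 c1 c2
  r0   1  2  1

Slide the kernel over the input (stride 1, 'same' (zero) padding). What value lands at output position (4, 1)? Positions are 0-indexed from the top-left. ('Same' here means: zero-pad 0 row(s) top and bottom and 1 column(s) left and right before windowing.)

9

The receptive field on the zero-padded input at this output position is [2 1 5]. Elementwise product with the kernel and sum: 2·1 + 1·2 + 5·1.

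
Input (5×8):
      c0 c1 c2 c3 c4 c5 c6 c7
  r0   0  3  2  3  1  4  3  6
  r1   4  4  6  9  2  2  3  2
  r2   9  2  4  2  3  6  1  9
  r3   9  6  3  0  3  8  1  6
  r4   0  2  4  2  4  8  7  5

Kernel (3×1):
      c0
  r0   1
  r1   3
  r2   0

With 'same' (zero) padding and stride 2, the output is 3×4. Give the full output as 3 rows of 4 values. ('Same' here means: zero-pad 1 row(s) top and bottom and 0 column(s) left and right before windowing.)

Output[0,0]: The receptive field on the zero-padded input at this output position is [0 / 0 / 4]. Elementwise product with the kernel and sum: 0·1 + 0·3.

0 6 3 9
31 18 11 6
9 15 15 22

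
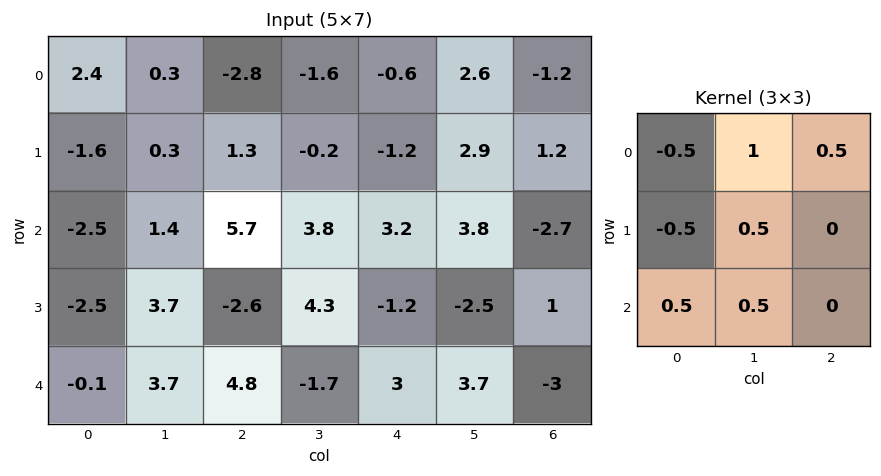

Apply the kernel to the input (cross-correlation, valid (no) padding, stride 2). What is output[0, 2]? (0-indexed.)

The receptive field on the input at this output position is [-0.6 2.6 -1.2 / -1.2 2.9 1.2 / 3.2 3.8 -2.7]. Elementwise product with the kernel and sum: -0.6·-0.5 + 2.6·1 + -1.2·0.5 + -1.2·-0.5 + 2.9·0.5 + 3.2·0.5 + 3.8·0.5.

7.85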